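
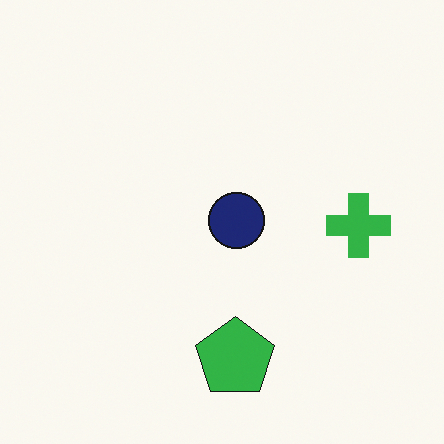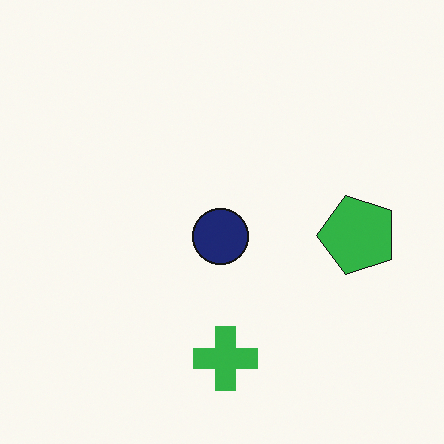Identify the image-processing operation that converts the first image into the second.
The transformation is: transposed (reflected across the top-left ↔ bottom-right diagonal).

Shapes have swapped their row and column positions — what was in the top-right is now in the bottom-left — a diagonal reflection.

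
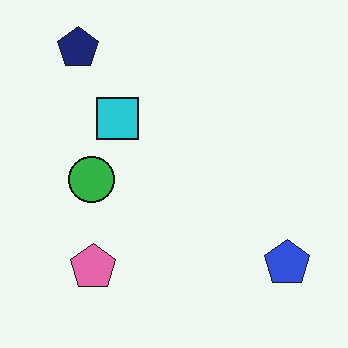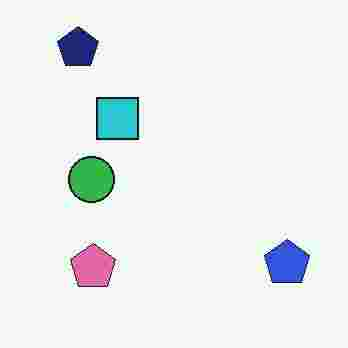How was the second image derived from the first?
This is the original image heavily JPEG-compressed with obvious blocking artifacts.

Blocky 8×8 compression artifacts appear around shape edges and the flat background shows ringing — characteristic JPEG degradation.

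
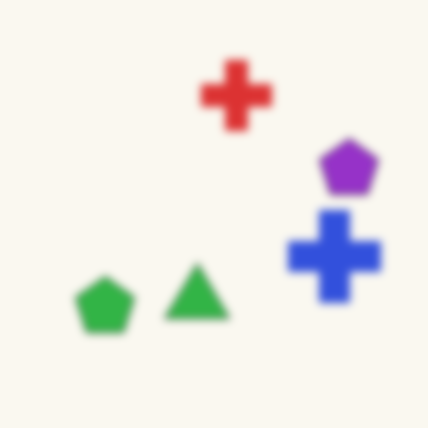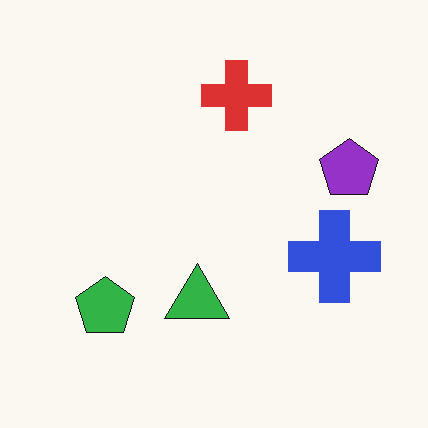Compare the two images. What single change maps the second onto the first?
It was moderately blurred.

Shape edges and outlines are uniformly softened across the whole image.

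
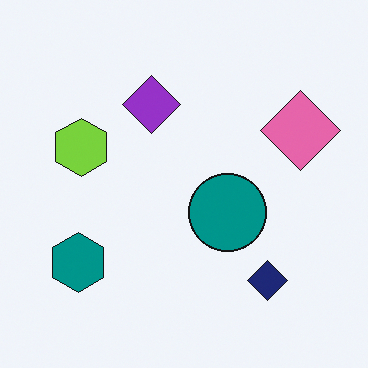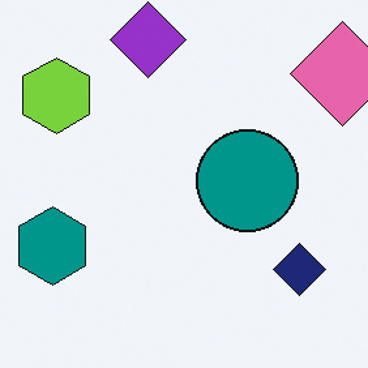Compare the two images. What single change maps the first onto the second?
It was cropped to a modestly smaller region and rescaled.

The visible shapes are larger and the field of view is narrower; shapes near the original edges may be partly or wholly outside the frame — a crop-and-rescale.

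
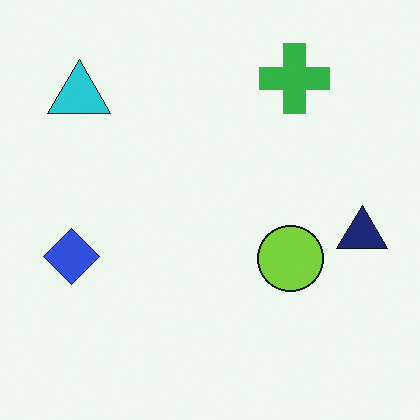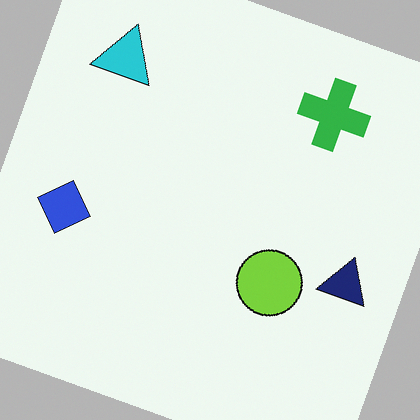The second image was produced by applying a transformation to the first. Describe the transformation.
The transformation is: rotated clockwise by a clearly visible amount.

Every shape is tilted by the same angle and the image corners show triangular fill wedges — a whole-image rotation by a non-right angle.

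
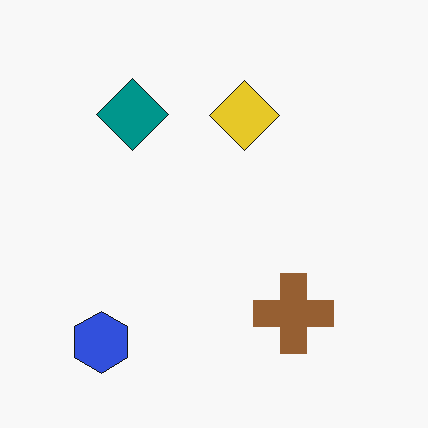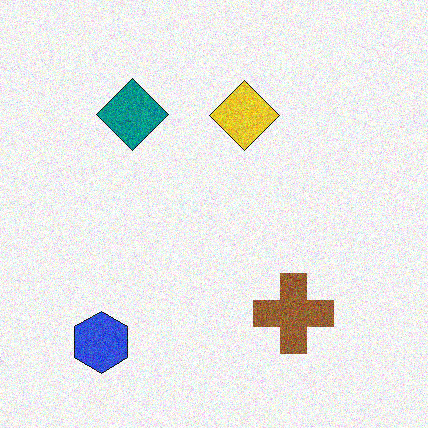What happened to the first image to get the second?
This is the original image degraded with moderate additive noise.

Random speckle covers the whole image, including the flat background.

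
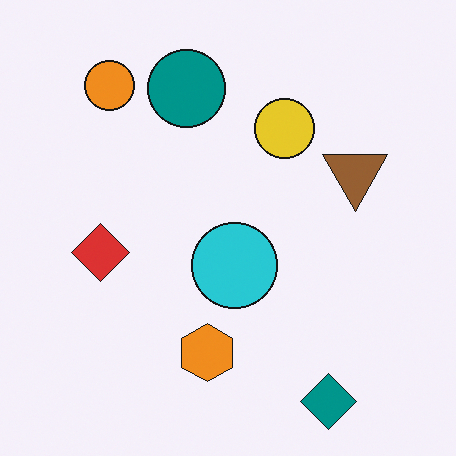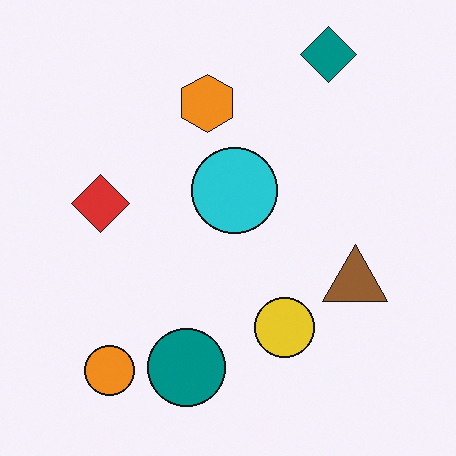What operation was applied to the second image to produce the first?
Flipped vertically (top ↔ bottom).

The teal diamond is in the top-right of the second image and the bottom-right of the first — shapes on opposite sides of the horizontal midline have swapped in a mirror flip.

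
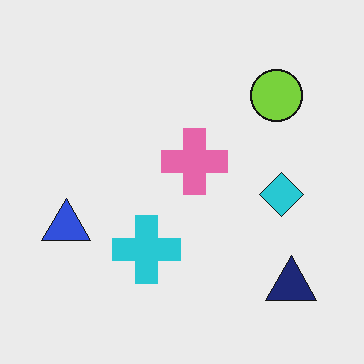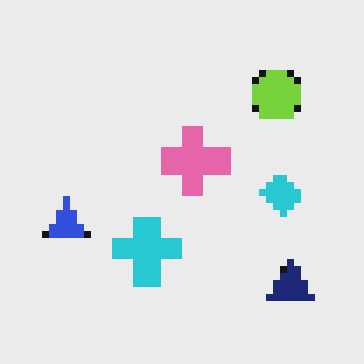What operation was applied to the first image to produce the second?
The second image is the first pixelated into visible square blocks.

Shapes are reduced to large square blocks; fine edges and outlines are lost — a downscale-then-upscale (mosaic) effect.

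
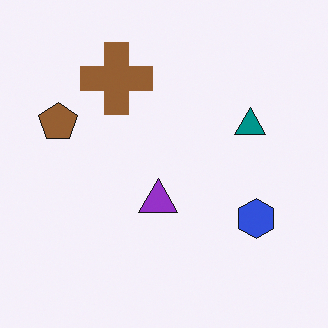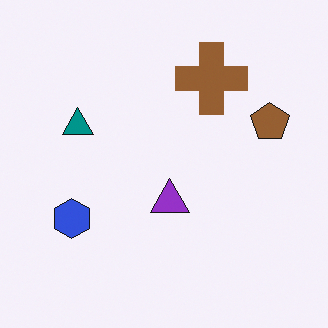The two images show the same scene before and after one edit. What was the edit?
Flipped horizontally (left ↔ right).

The brown pentagon is in the left of the first image and the right of the second — shapes on opposite sides of the vertical midline have swapped in a mirror flip.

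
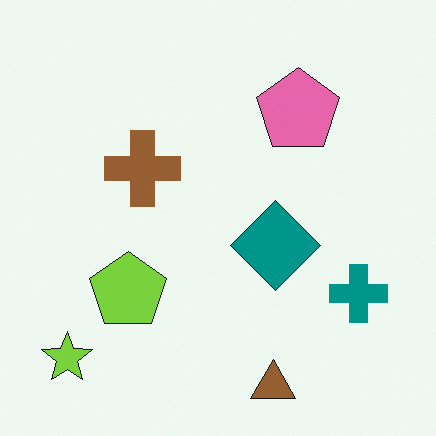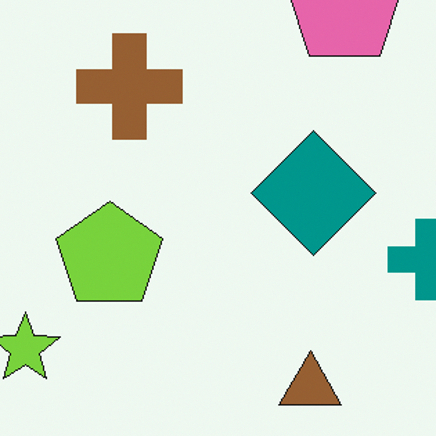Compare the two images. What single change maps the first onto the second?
This is the original image cropped to a modestly smaller region and rescaled.

The visible shapes are larger and the field of view is narrower; shapes near the original edges may be partly or wholly outside the frame — a crop-and-rescale.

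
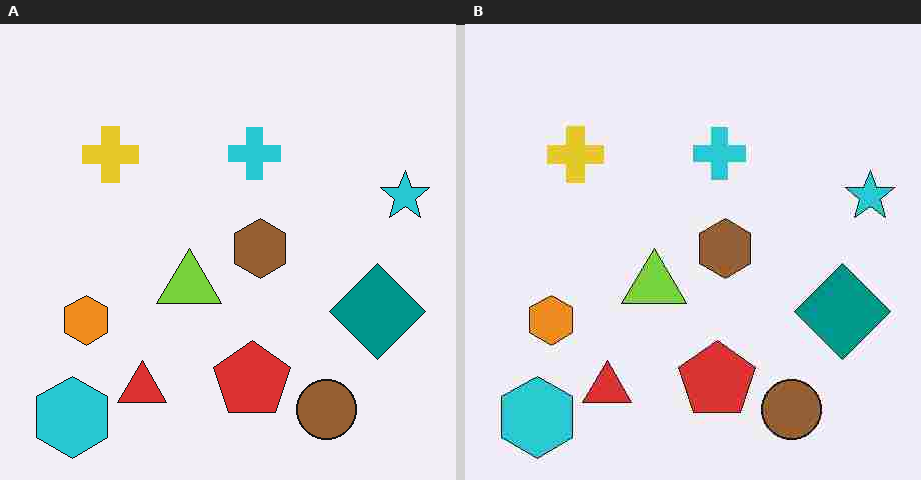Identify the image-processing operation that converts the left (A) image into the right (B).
The right (B) image is the left (A) degraded with heavy JPEG compression.

Blocky 8×8 compression artifacts appear around shape edges and the flat background shows ringing — characteristic JPEG degradation.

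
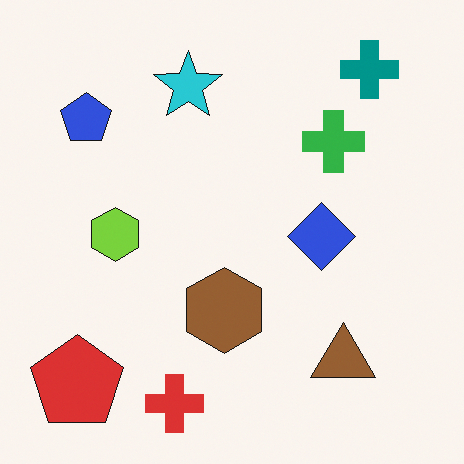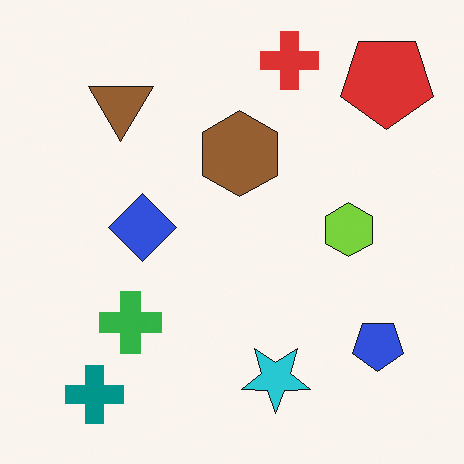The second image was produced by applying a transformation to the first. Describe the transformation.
The transformation is: rotated 180°.

The red pentagon sits in the bottom-left of the first image and the top-right of the second — consistent with a whole-image 180° rotation.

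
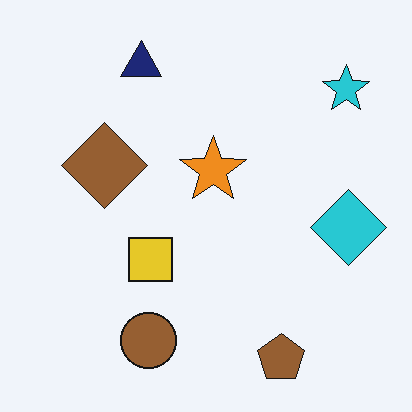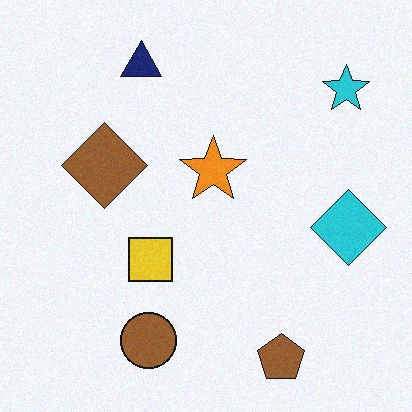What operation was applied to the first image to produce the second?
The second image is the first degraded with light additive noise.

Random speckle covers the whole image, including the flat background.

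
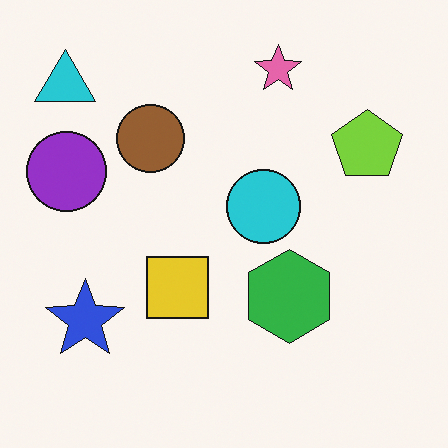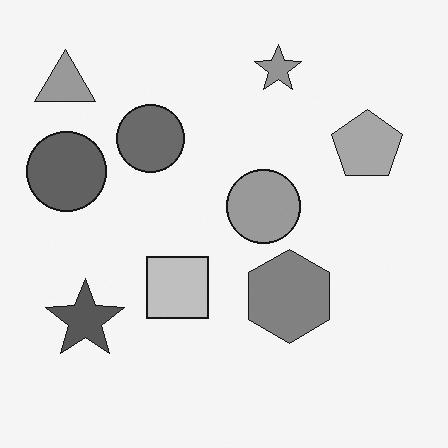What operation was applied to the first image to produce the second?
The image was converted to grayscale.

All color is removed — every shape is now a shade of grey.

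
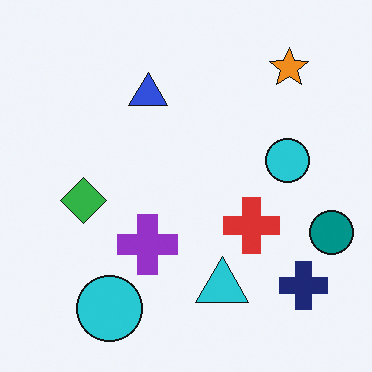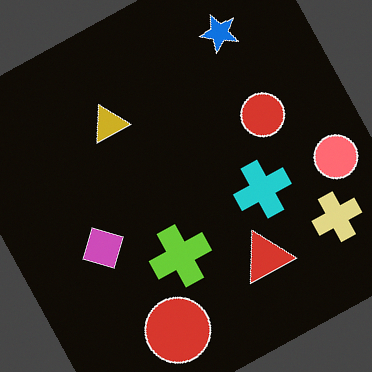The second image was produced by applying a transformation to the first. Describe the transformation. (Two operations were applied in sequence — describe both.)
The second image is the first color-inverted (negative), then rotated counter-clockwise by a moderate amount.

The light background has become dark and every shape's color is its complement — a photographic negative. Every shape is tilted by the same angle and the image corners show triangular fill wedges — a whole-image rotation by a non-right angle.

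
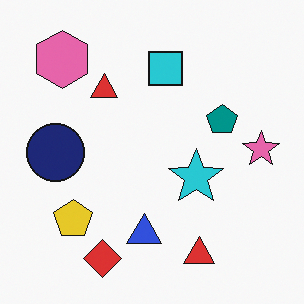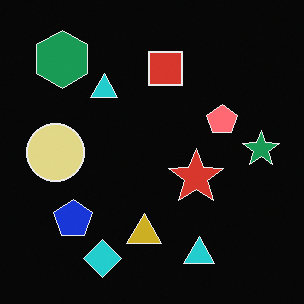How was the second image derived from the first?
It was color-inverted (negative).

The light background has become dark and every shape's color is its complement — a photographic negative.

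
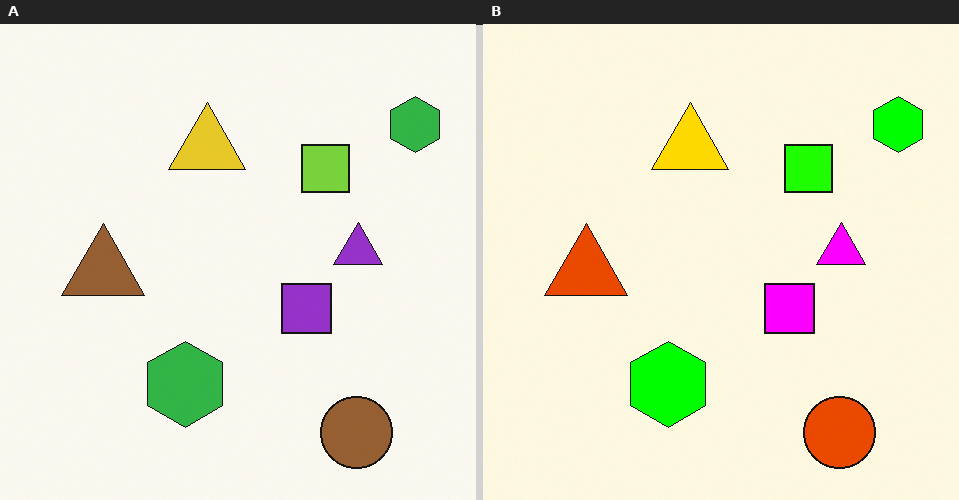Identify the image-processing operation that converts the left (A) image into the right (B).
The image was heavily oversaturated.

All colors are more vivid — a global saturation change.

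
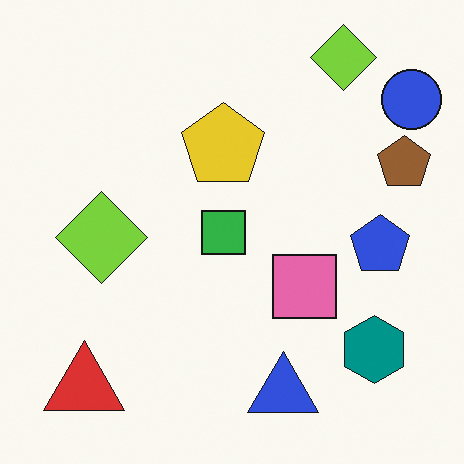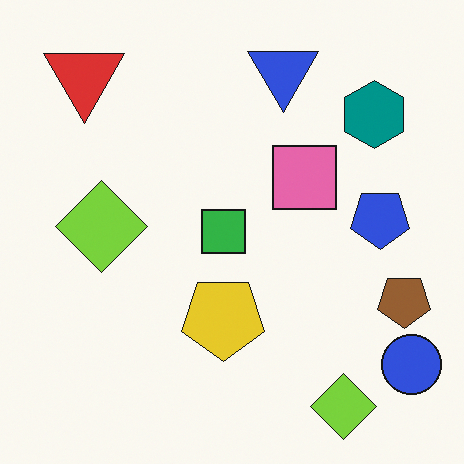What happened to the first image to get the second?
The second image is the first flipped vertically (top ↔ bottom).

The blue triangle is in the bottom of the first image and the top of the second — shapes on opposite sides of the horizontal midline have swapped in a mirror flip.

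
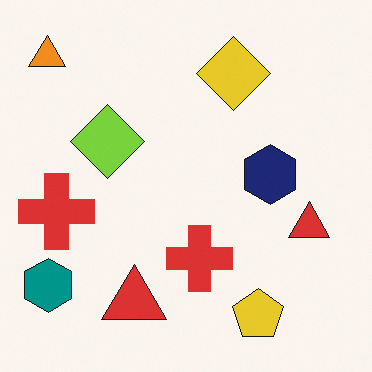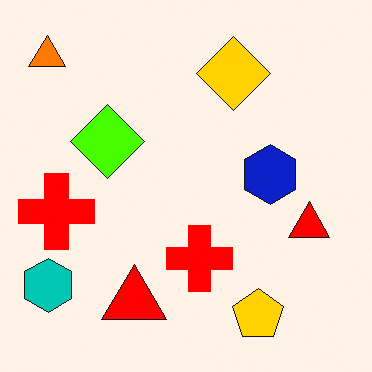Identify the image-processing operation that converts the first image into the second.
Heavily oversaturated.

All colors are more vivid — a global saturation change.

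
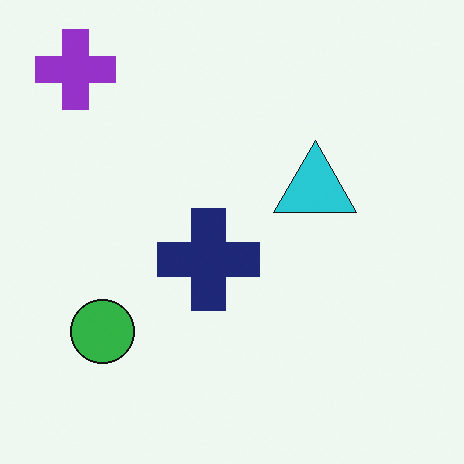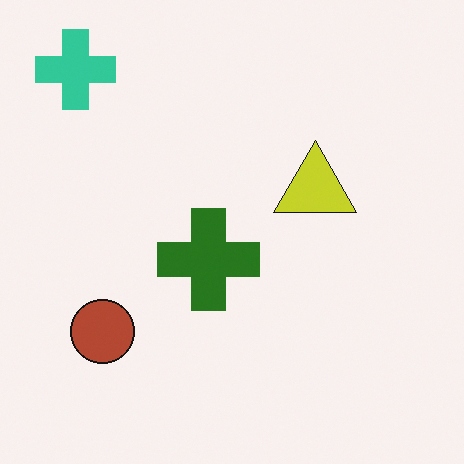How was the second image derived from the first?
The second image is the first hue-shifted by a large amount.

Every shape's color has rotated by the same amount around the hue wheel — a uniform hue shift.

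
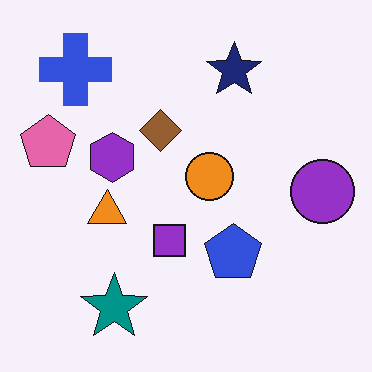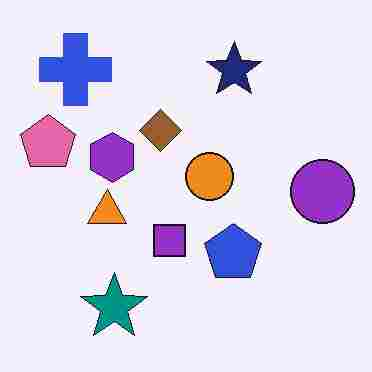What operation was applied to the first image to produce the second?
Heavily JPEG-compressed with obvious blocking artifacts.

Blocky 8×8 compression artifacts appear around shape edges and the flat background shows ringing — characteristic JPEG degradation.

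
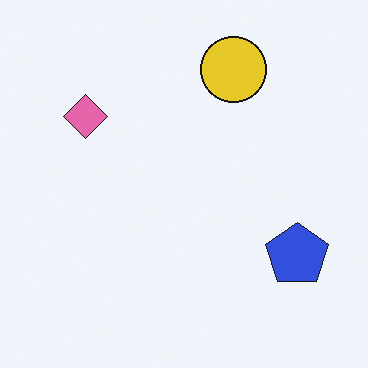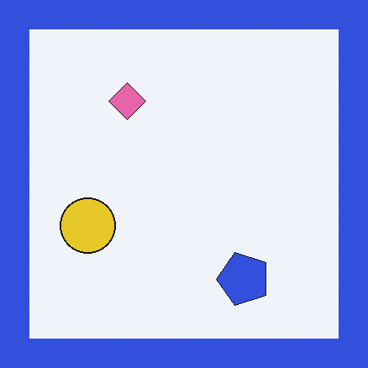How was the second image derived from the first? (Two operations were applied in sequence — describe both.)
The transformation is: transposed (reflected across the top-left ↔ bottom-right diagonal), then framed with a blue border.

Shapes have swapped their row and column positions — what was in the top-right is now in the bottom-left — a diagonal reflection. A solid blue frame runs around the edge of the second image, with the content slightly shrunk inside it.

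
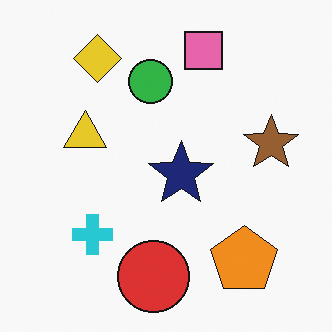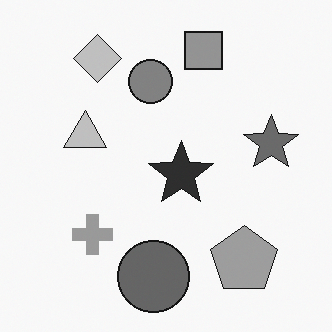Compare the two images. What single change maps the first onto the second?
Converted to grayscale.

All color is removed — every shape is now a shade of grey.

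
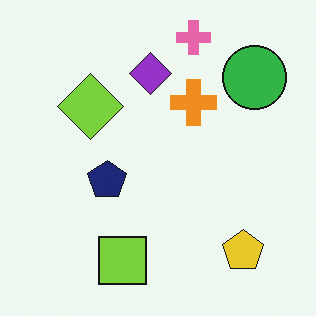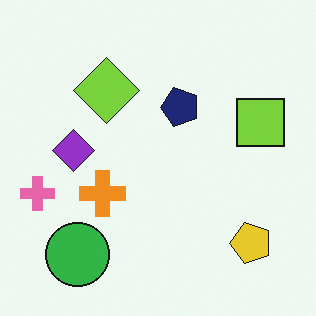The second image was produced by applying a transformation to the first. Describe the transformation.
This is the original image transposed (reflected across the top-left ↔ bottom-right diagonal).

Shapes have swapped their row and column positions — what was in the top-right is now in the bottom-left — a diagonal reflection.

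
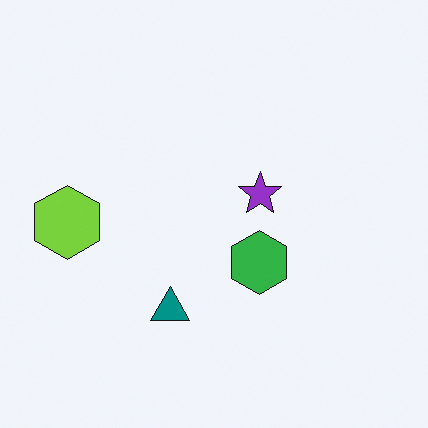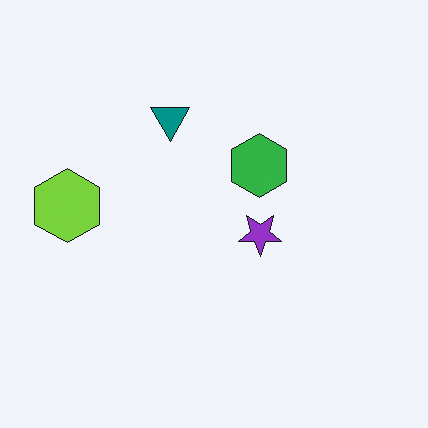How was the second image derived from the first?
The transformation is: flipped vertically (top ↔ bottom).

The teal triangle is in the bottom of the first image and the top of the second — shapes on opposite sides of the horizontal midline have swapped in a mirror flip.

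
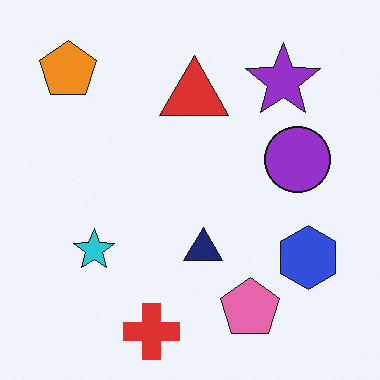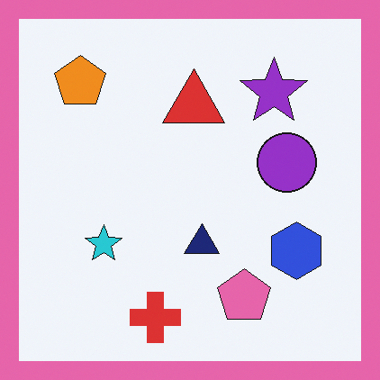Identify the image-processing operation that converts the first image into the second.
This is the original image framed with a pink border.

A solid pink frame runs around the edge of the second image, with the content slightly shrunk inside it.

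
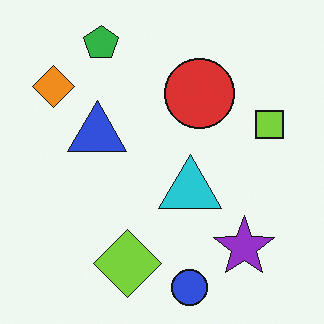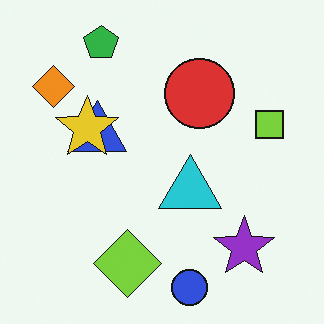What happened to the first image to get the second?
It was overlaid with an additional yellow star.

A yellow star appears in the second image that is absent from the first.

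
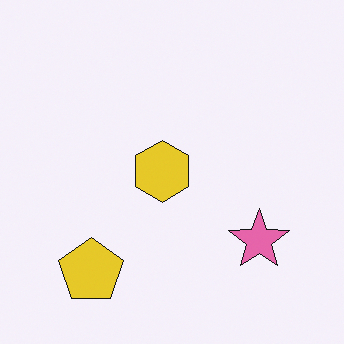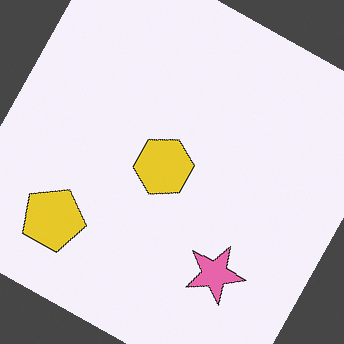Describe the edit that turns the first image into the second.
The second image is the first rotated clockwise by a clearly visible amount.

Every shape is tilted by the same angle and the image corners show triangular fill wedges — a whole-image rotation by a non-right angle.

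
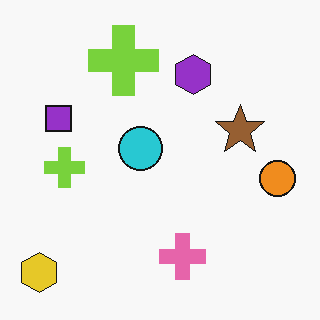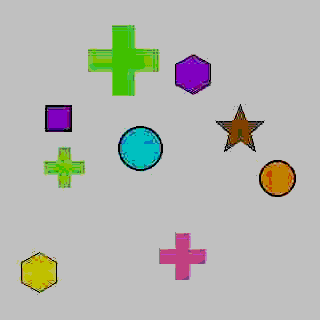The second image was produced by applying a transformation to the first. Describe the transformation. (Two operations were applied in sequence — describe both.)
The second image is the first heavily JPEG-compressed with obvious blocking artifacts, then aggressively posterized.

Blocky 8×8 compression artifacts appear around shape edges and the flat background shows ringing — characteristic JPEG degradation. Each flat color has snapped to a coarser quantized level — most visibly, the near-white background has dropped to a flat grey.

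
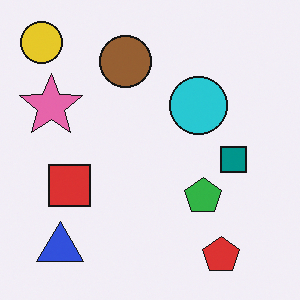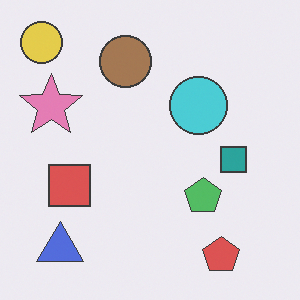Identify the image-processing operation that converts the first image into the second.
This is the original image given slightly reduced contrast.

Tones are pushed toward mid-grey across the whole image — a global contrast change.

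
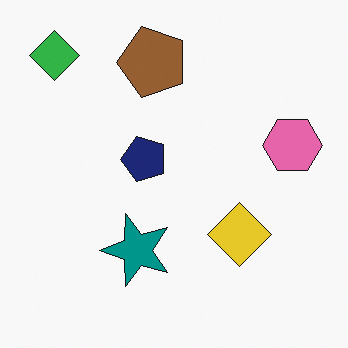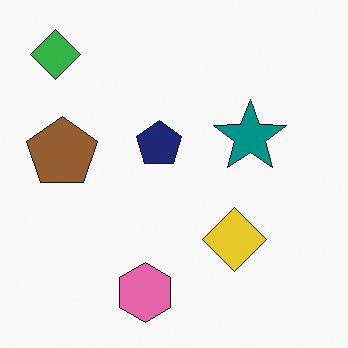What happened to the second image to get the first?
The first image is the second transposed (reflected across the top-left ↔ bottom-right diagonal).

Shapes have swapped their row and column positions — what was in the top-right is now in the bottom-left — a diagonal reflection.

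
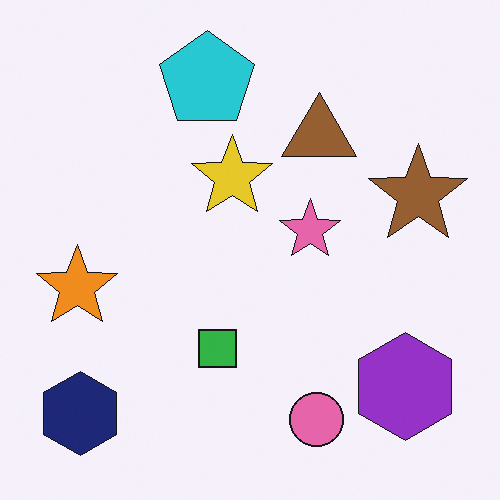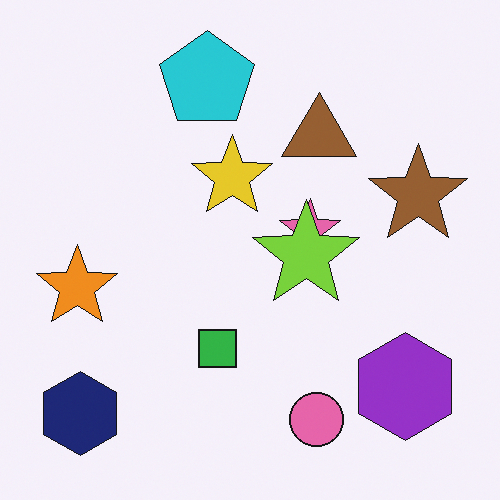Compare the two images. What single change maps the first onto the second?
This is the original image overlaid with an additional lime star.

A lime star appears in the second image that is absent from the first.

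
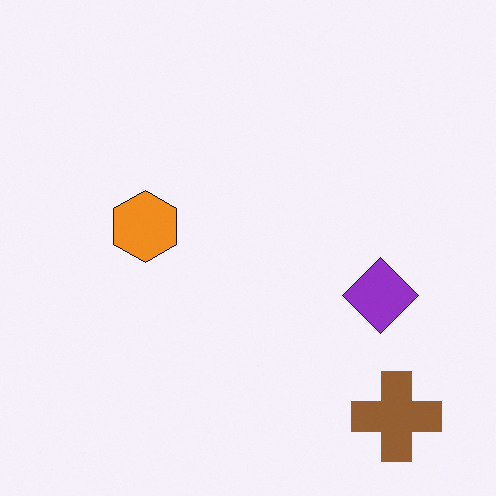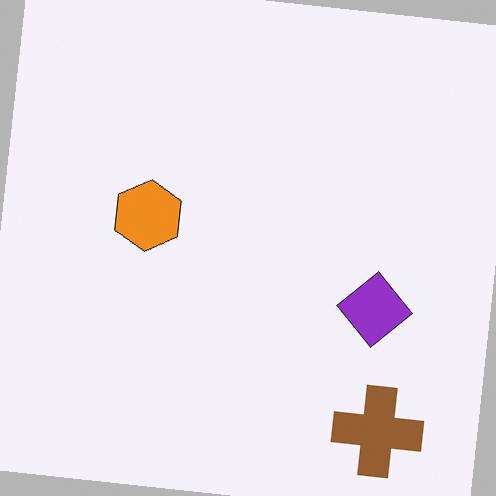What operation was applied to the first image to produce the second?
Rotated clockwise by a slight angle.

Every shape is tilted by the same angle and the image corners show triangular fill wedges — a whole-image rotation by a non-right angle.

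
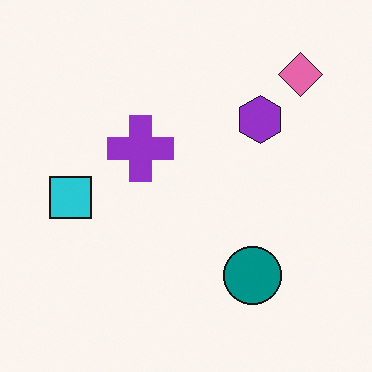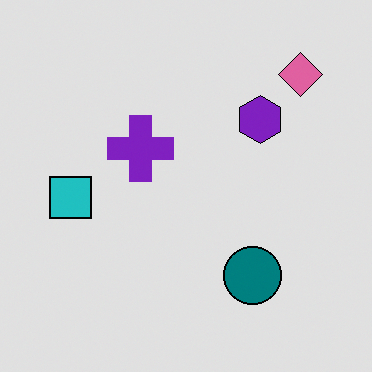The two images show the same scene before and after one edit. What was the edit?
Moderately posterized.

Each flat color has snapped to a coarser quantized level — most visibly, the near-white background has dropped to a flat grey.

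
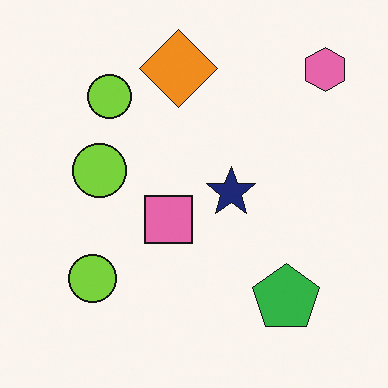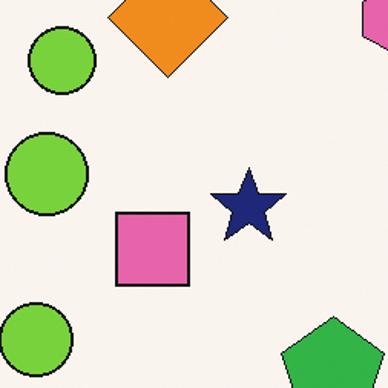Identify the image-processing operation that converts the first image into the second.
The transformation is: cropped to a modestly smaller region and rescaled.

The visible shapes are larger and the field of view is narrower; shapes near the original edges may be partly or wholly outside the frame — a crop-and-rescale.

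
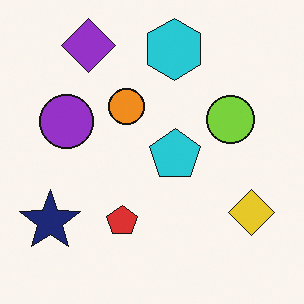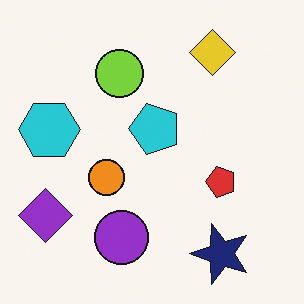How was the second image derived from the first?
The second image is the first rotated 90° counter-clockwise.

The purple diamond sits in the top-left of the first image and the bottom-left of the second — consistent with a whole-image 90° counter-clockwise rotation.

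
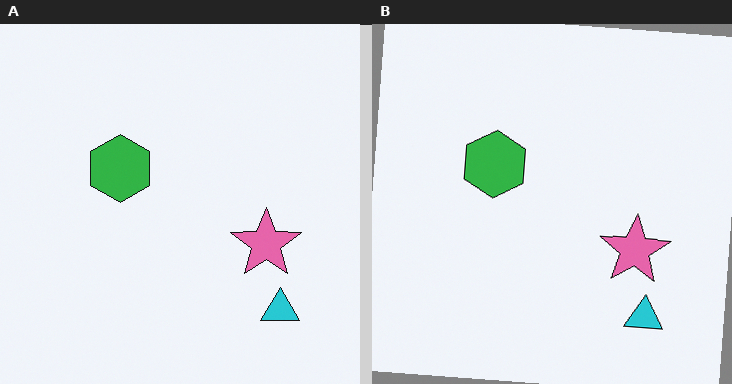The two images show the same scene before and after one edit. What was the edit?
The right (B) image is the left (A) rotated clockwise by a few degrees.

Every shape is tilted by the same angle and the image corners show triangular fill wedges — a whole-image rotation by a non-right angle.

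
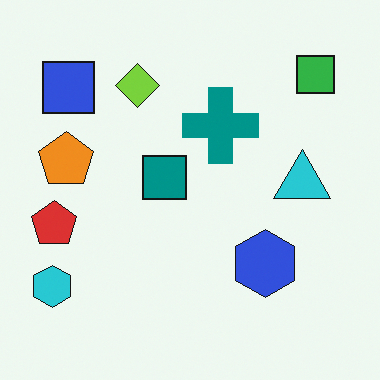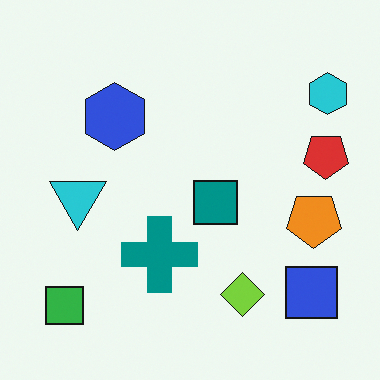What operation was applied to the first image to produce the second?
Rotated 180°.

The green square sits in the top-right of the first image and the bottom-left of the second — consistent with a whole-image 180° rotation.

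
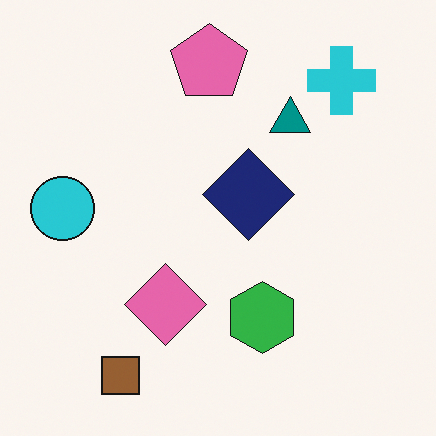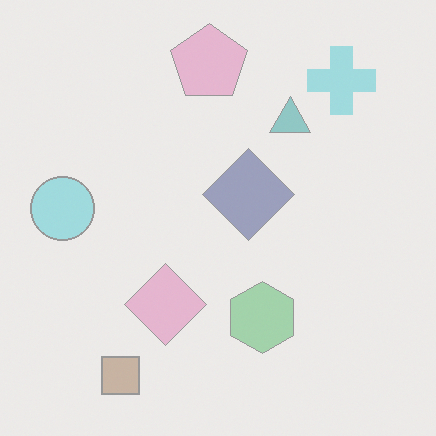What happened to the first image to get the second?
The image was given much lower contrast.

Tones are pushed toward mid-grey across the whole image — a global contrast change.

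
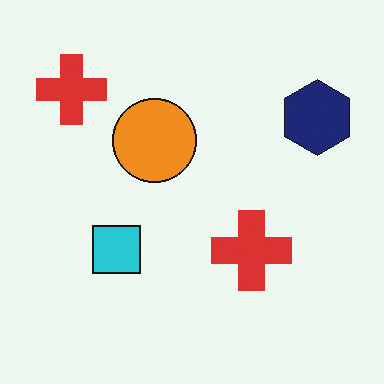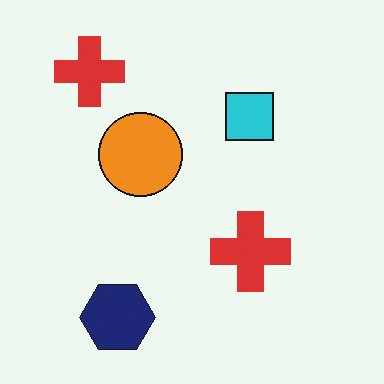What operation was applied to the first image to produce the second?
The image was transposed (reflected across the top-left ↔ bottom-right diagonal).

Shapes have swapped their row and column positions — what was in the top-right is now in the bottom-left — a diagonal reflection.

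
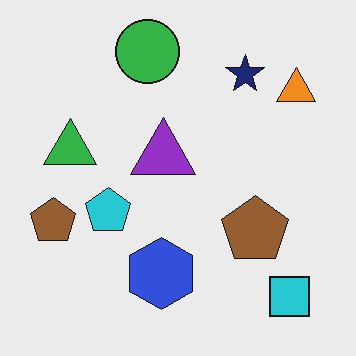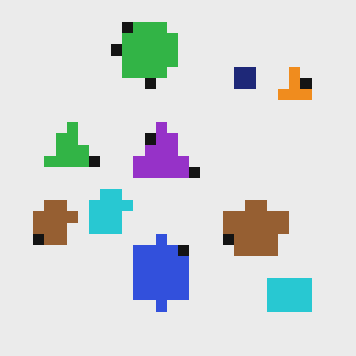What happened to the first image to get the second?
Heavily pixelated into large blocks.

Shapes are reduced to large square blocks; fine edges and outlines are lost — a downscale-then-upscale (mosaic) effect.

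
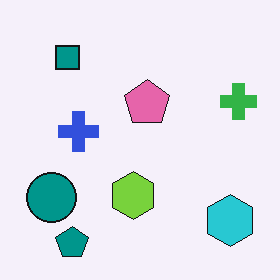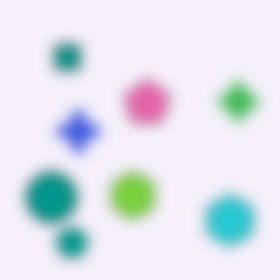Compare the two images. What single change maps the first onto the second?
The transformation is: heavily blurred.

Shape edges and outlines are uniformly softened across the whole image.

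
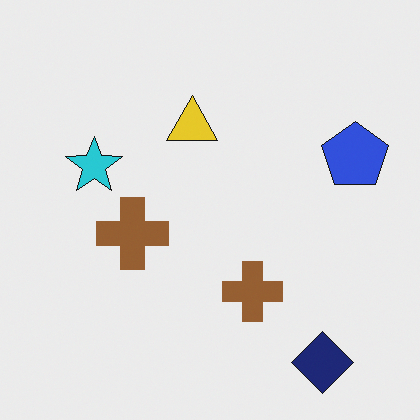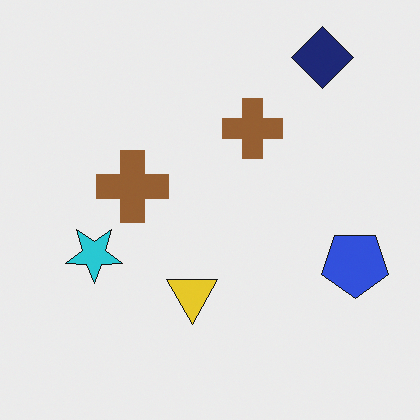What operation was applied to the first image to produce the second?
It was flipped vertically (top ↔ bottom).

The navy diamond is in the bottom-right of the first image and the top-right of the second — shapes on opposite sides of the horizontal midline have swapped in a mirror flip.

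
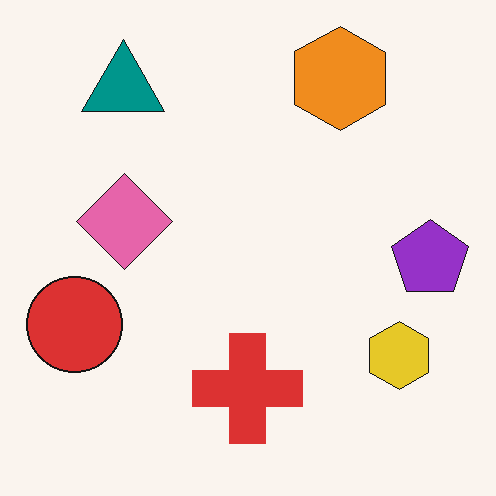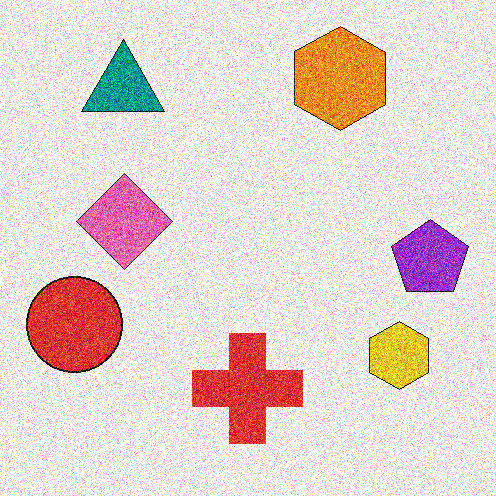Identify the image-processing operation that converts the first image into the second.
The image was degraded with strong gaussian noise.

Random speckle covers the whole image, including the flat background.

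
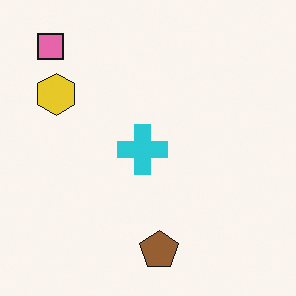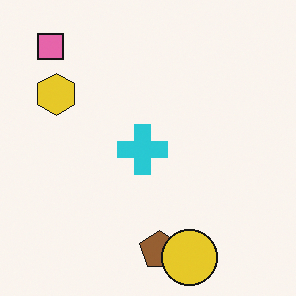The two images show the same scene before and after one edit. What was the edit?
The transformation is: overlaid with an additional yellow circle.

A yellow circle appears in the second image that is absent from the first.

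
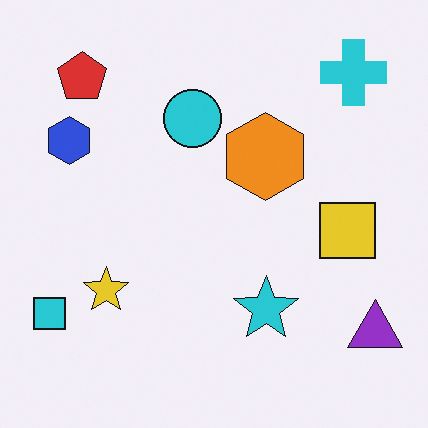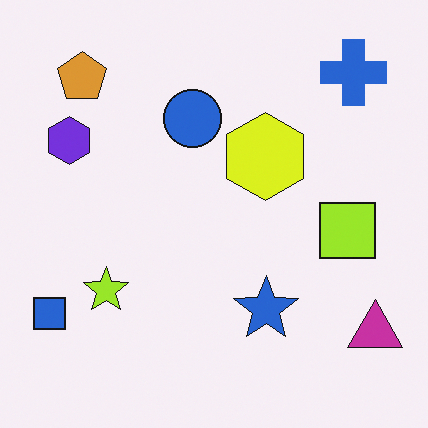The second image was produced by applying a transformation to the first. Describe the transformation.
It was hue-shifted slightly.

Every shape's color has rotated by the same amount around the hue wheel — a uniform hue shift.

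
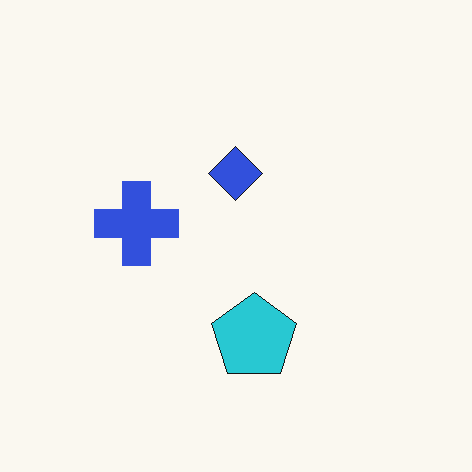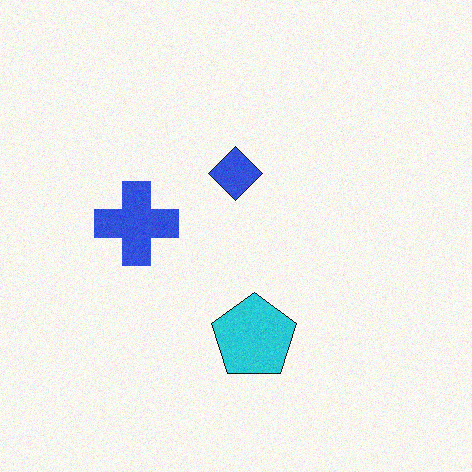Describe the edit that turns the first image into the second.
It was degraded with a light layer of grain.

Random speckle covers the whole image, including the flat background.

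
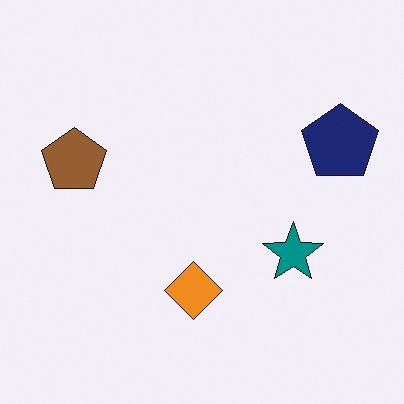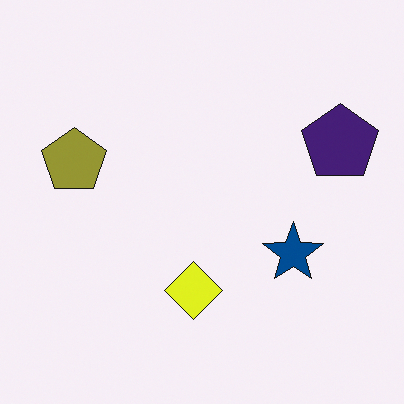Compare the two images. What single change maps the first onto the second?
The image was hue-shifted slightly.

Every shape's color has rotated by the same amount around the hue wheel — a uniform hue shift.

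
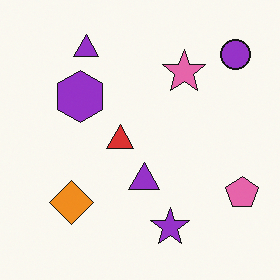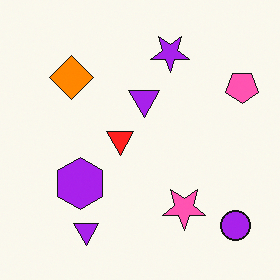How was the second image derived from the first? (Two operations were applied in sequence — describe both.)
This is the original image flipped vertically (top ↔ bottom), then slightly oversaturated.

The purple star is in the bottom of the first image and the top of the second — shapes on opposite sides of the horizontal midline have swapped in a mirror flip. All colors are more vivid — a global saturation change.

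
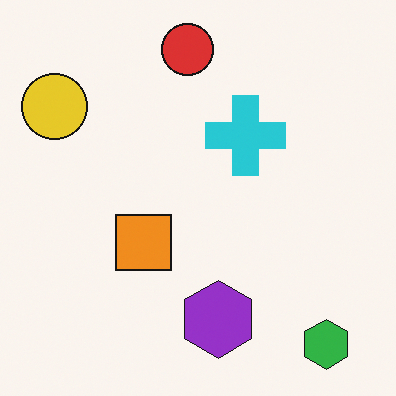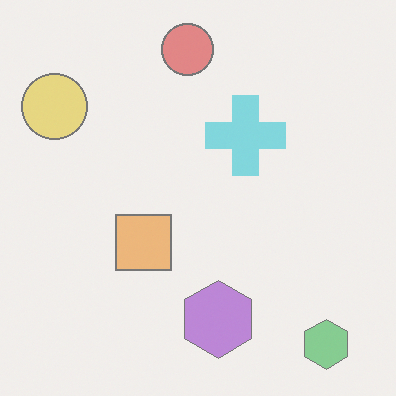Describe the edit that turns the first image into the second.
It was washed out (contrast reduced).

Tones are pushed toward mid-grey across the whole image — a global contrast change.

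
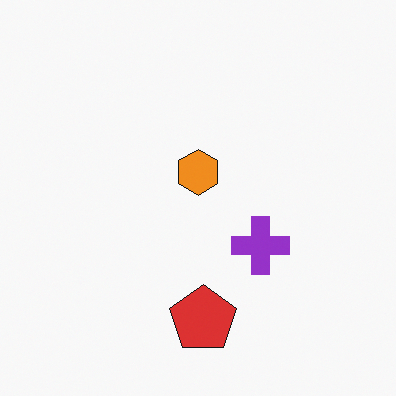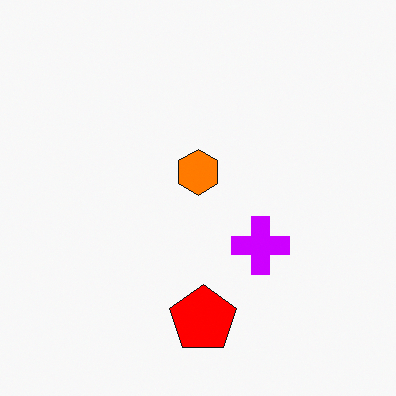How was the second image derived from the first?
This is the original image heavily oversaturated.

All colors are more vivid — a global saturation change.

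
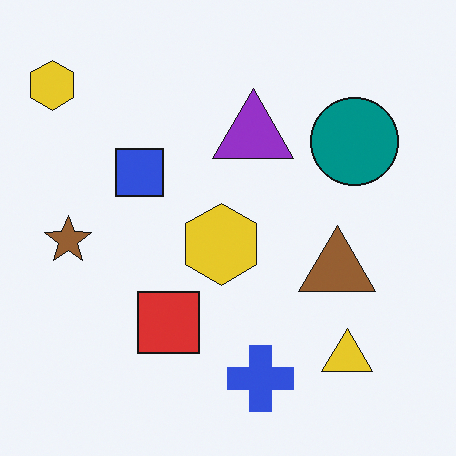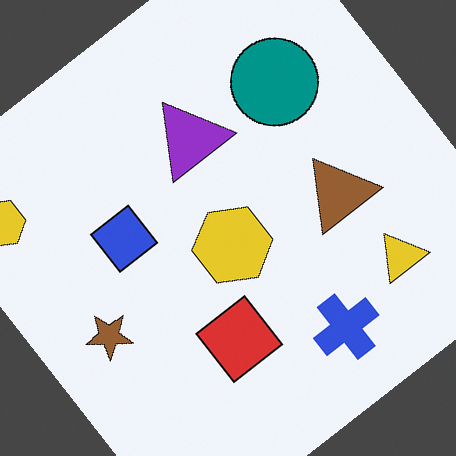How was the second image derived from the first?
It was rotated counter-clockwise by a large amount — several tens of degrees.

Every shape is tilted by the same angle and the image corners show triangular fill wedges — a whole-image rotation by a non-right angle.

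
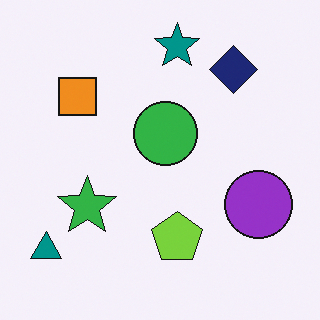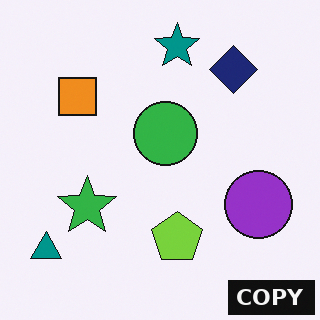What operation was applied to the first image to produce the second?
The image was watermarked with the text "COPY" in the lower-right corner.

A dark label reading "COPY" appears in the lower-right corner.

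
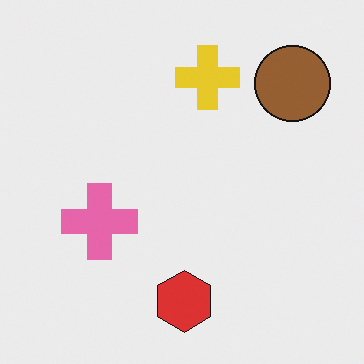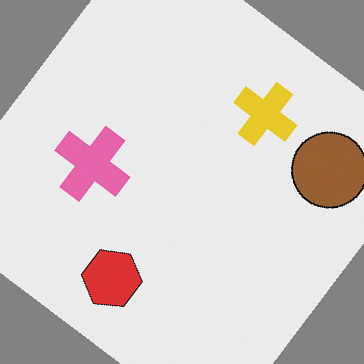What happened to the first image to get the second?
The transformation is: rotated clockwise by a large amount — several tens of degrees.

Every shape is tilted by the same angle and the image corners show triangular fill wedges — a whole-image rotation by a non-right angle.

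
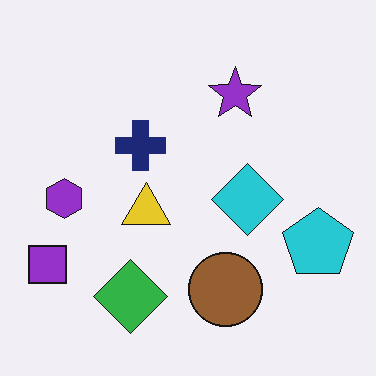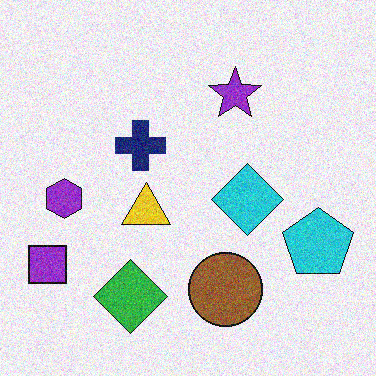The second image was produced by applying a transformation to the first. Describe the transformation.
The image was degraded with moderate additive noise.

Random speckle covers the whole image, including the flat background.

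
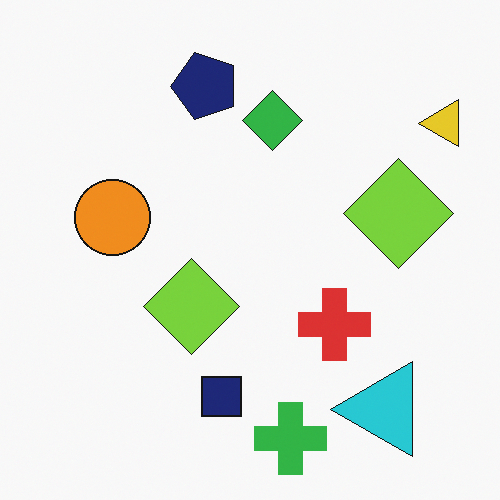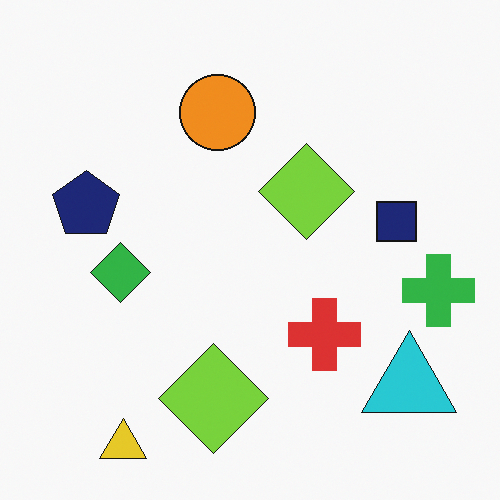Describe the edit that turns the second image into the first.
The image was transposed (reflected across the top-left ↔ bottom-right diagonal).

Shapes have swapped their row and column positions — what was in the top-right is now in the bottom-left — a diagonal reflection.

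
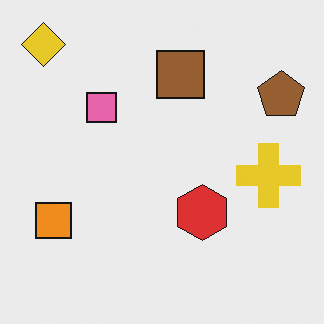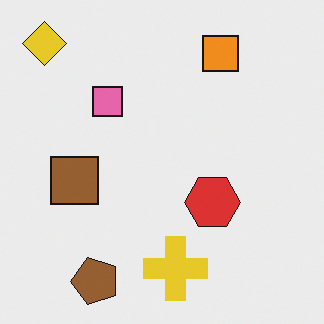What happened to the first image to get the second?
The second image is the first transposed (reflected across the top-left ↔ bottom-right diagonal).

Shapes have swapped their row and column positions — what was in the top-right is now in the bottom-left — a diagonal reflection.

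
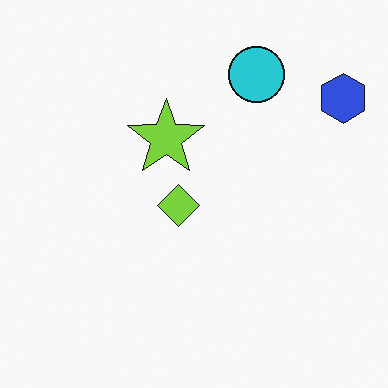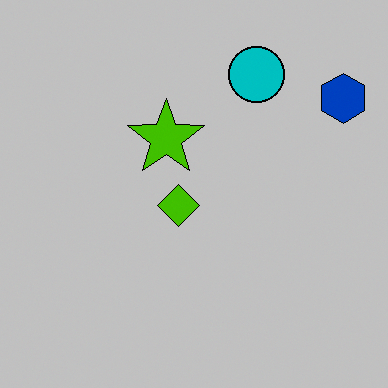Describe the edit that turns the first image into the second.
This is the original image aggressively posterized.

Each flat color has snapped to a coarser quantized level — most visibly, the near-white background has dropped to a flat grey.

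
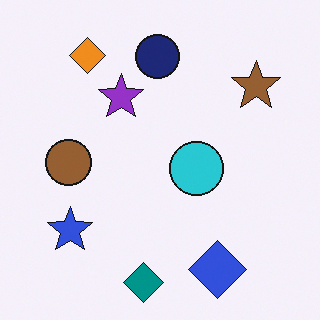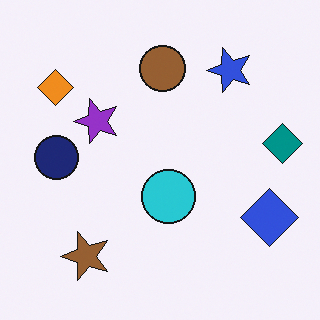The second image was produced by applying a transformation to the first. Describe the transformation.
Transposed (reflected across the top-left ↔ bottom-right diagonal).

Shapes have swapped their row and column positions — what was in the top-right is now in the bottom-left — a diagonal reflection.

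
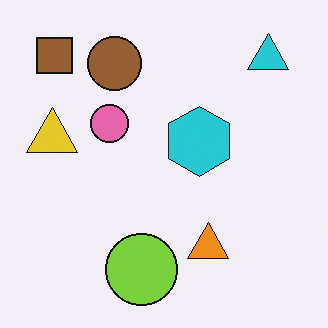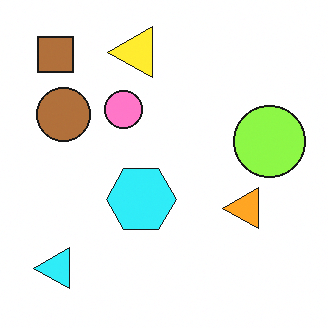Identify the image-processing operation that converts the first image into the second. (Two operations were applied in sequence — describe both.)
This is the original image transposed (reflected across the top-left ↔ bottom-right diagonal), then brightened a little.

Shapes have swapped their row and column positions — what was in the top-right is now in the bottom-left — a diagonal reflection. Every pixel — background and shapes alike — is uniformly brightened.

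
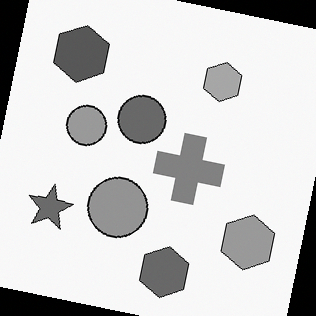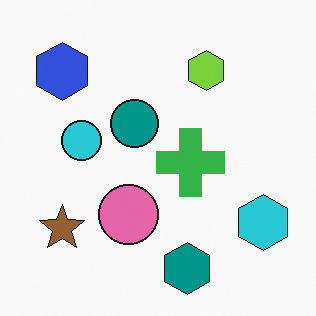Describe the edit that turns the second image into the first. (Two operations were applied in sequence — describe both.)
The first image is the second rotated clockwise by a small amount, then converted to grayscale.

Every shape is tilted by the same angle and the image corners show triangular fill wedges — a whole-image rotation by a non-right angle. All color is removed — every shape is now a shade of grey.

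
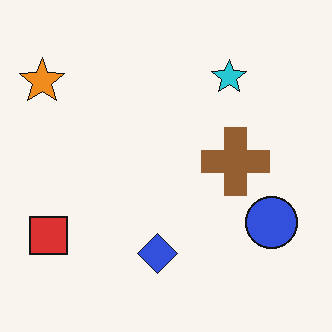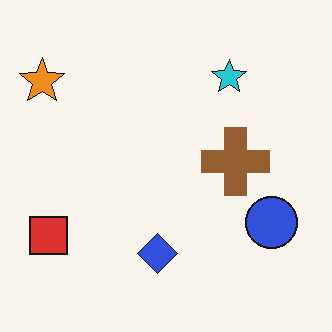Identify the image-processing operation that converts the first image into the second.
The second image is the first JPEG-compressed with visible artifacts.

Blocky 8×8 compression artifacts appear around shape edges and the flat background shows ringing — characteristic JPEG degradation.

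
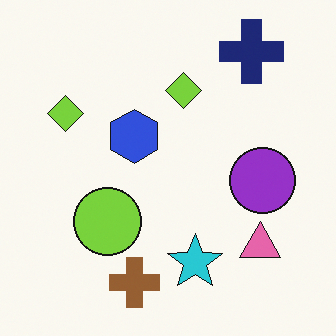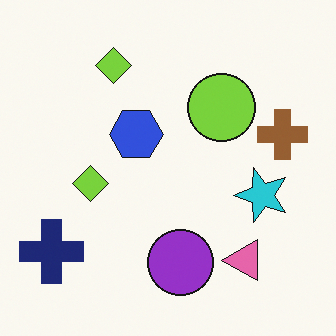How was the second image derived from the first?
Transposed (reflected across the top-left ↔ bottom-right diagonal).

Shapes have swapped their row and column positions — what was in the top-right is now in the bottom-left — a diagonal reflection.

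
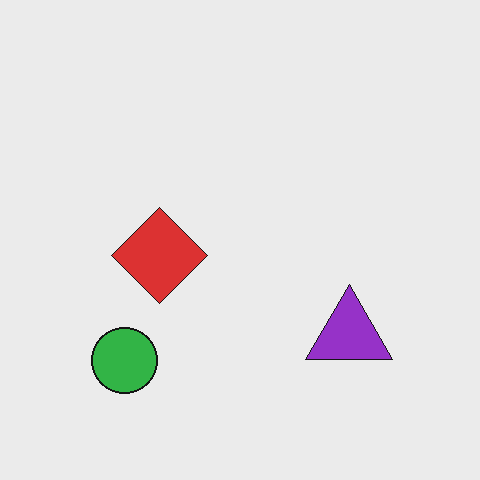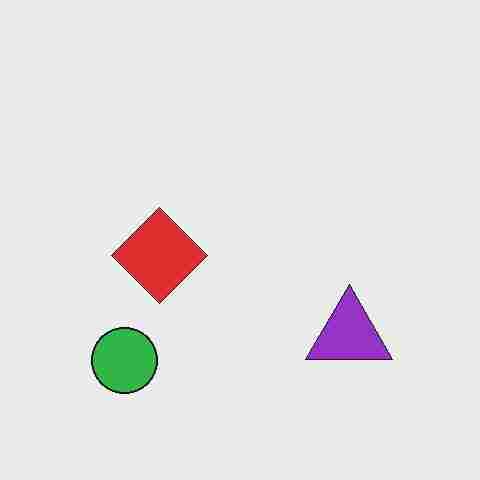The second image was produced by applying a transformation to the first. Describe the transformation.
Degraded with heavy JPEG compression.

Blocky 8×8 compression artifacts appear around shape edges and the flat background shows ringing — characteristic JPEG degradation.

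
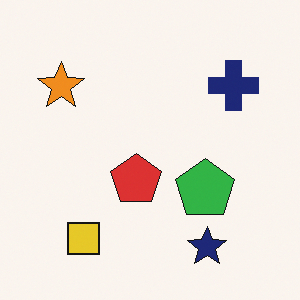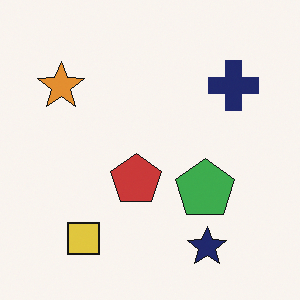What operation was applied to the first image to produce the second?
Slightly desaturated.

All colors are more muted and greyish — a global saturation change.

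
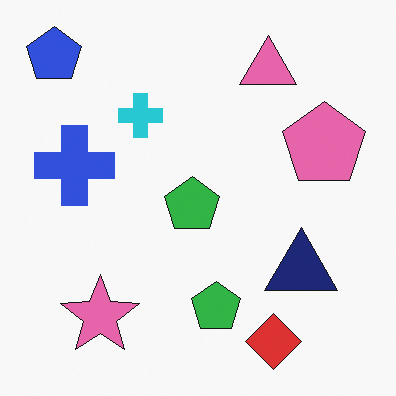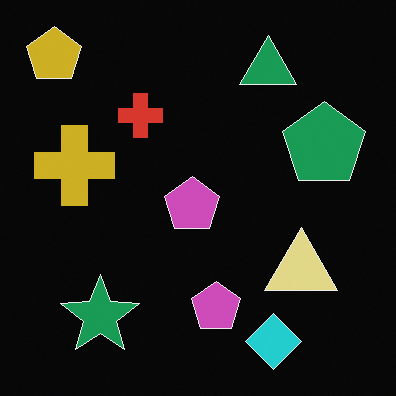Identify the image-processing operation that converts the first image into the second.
This is the original image color-inverted (negative).

The light background has become dark and every shape's color is its complement — a photographic negative.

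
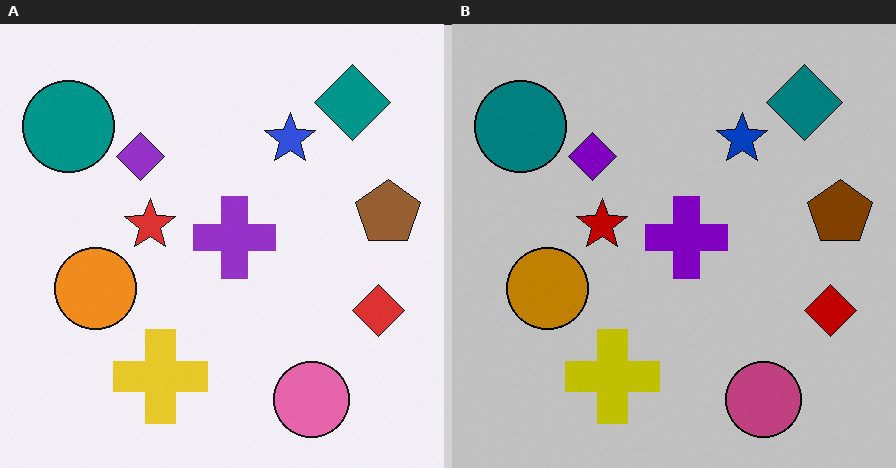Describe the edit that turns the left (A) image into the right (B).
It was heavily posterized to just a handful of flat colors.

Each flat color has snapped to a coarser quantized level — most visibly, the near-white background has dropped to a flat grey.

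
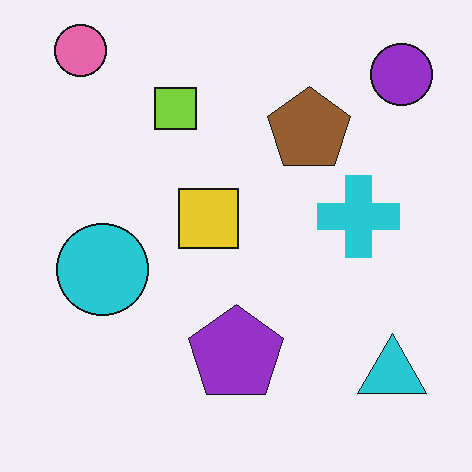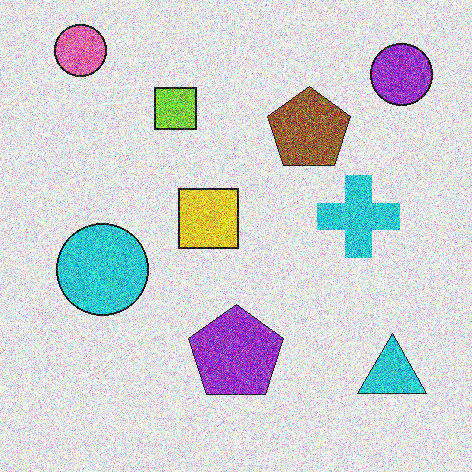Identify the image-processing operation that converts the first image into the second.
The second image is the first degraded with strong gaussian noise.

Random speckle covers the whole image, including the flat background.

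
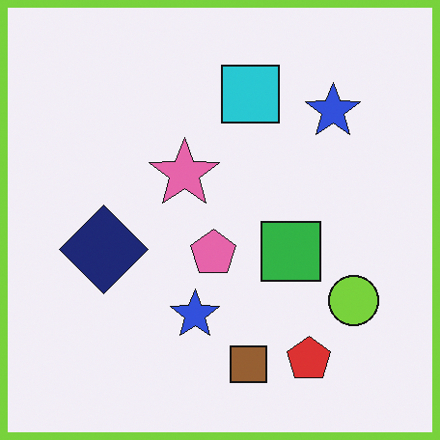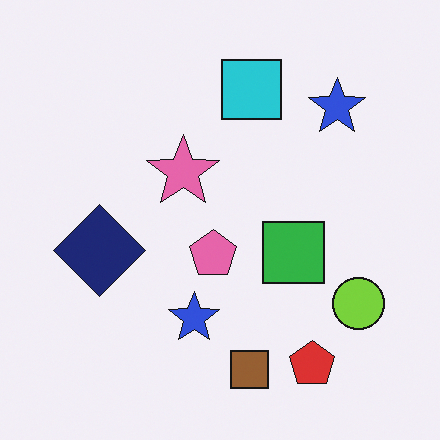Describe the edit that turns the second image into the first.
This is the original image framed with a lime border.

A solid lime frame runs around the edge of the first image, with the content slightly shrunk inside it.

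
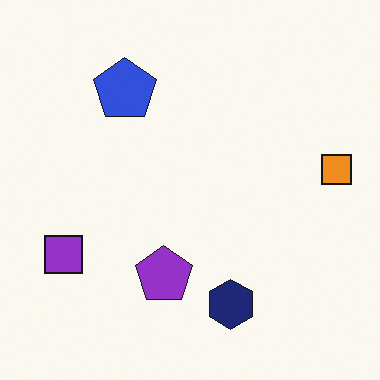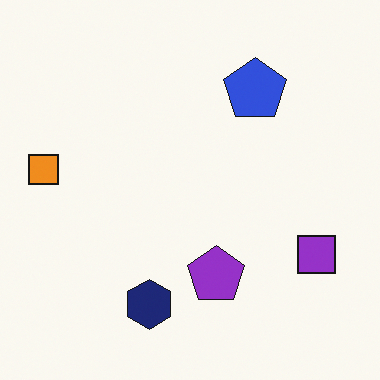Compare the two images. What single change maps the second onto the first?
This is the original image flipped horizontally (left ↔ right).

The orange square is in the left of the second image and the right of the first — shapes on opposite sides of the vertical midline have swapped in a mirror flip.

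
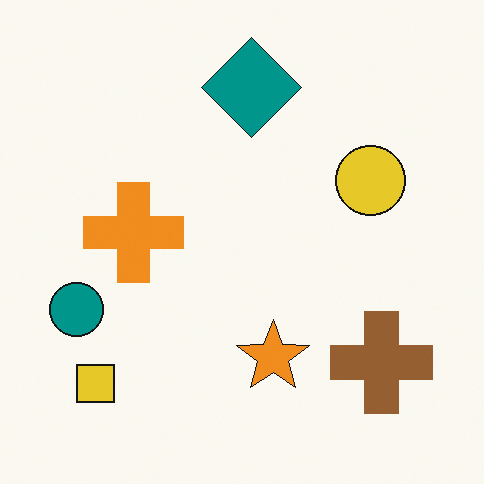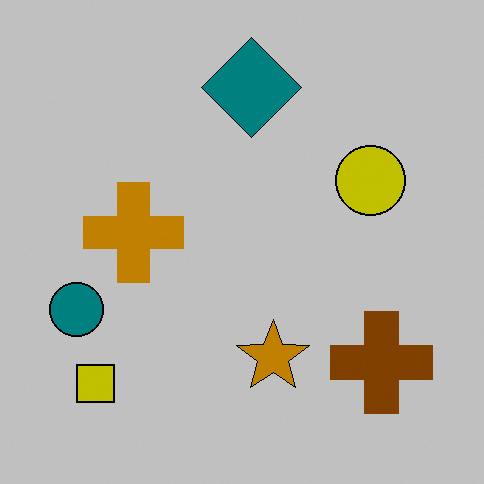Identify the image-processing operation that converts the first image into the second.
The transformation is: heavily posterized to just a handful of flat colors.

Each flat color has snapped to a coarser quantized level — most visibly, the near-white background has dropped to a flat grey.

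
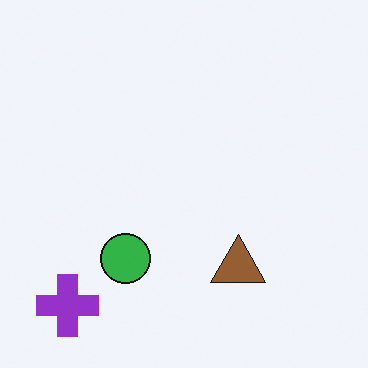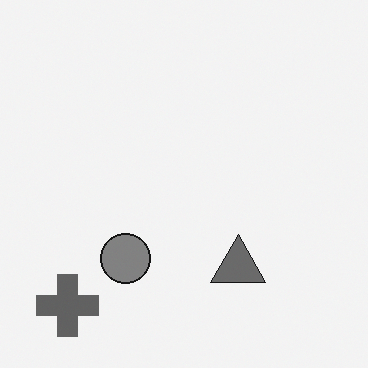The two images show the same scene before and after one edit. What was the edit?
The transformation is: converted to grayscale.

All color is removed — every shape is now a shade of grey.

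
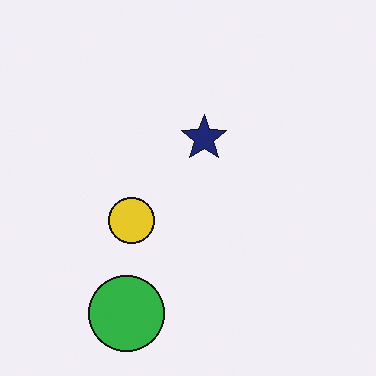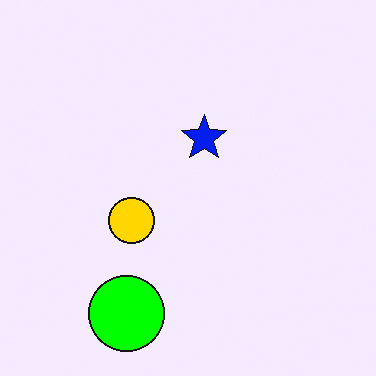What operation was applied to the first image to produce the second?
This is the original image heavily oversaturated.

All colors are more vivid — a global saturation change.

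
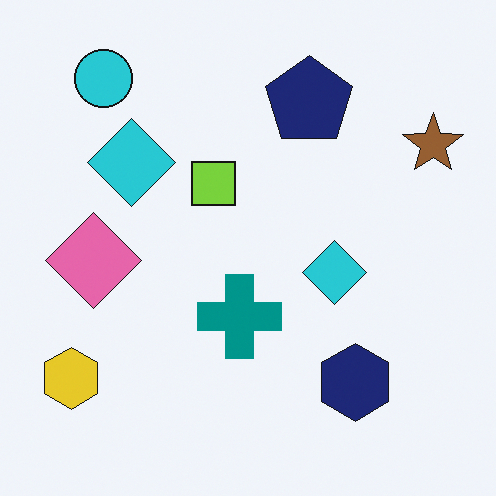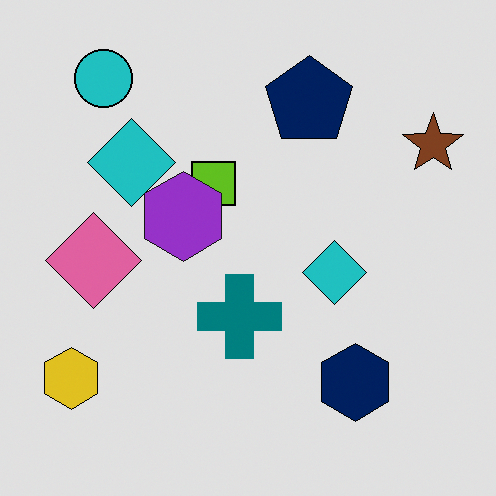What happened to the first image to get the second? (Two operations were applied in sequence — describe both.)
The image was moderately posterized, then overlaid with an additional purple hexagon.

Each flat color has snapped to a coarser quantized level — most visibly, the near-white background has dropped to a flat grey. A purple hexagon appears in the second image that is absent from the first.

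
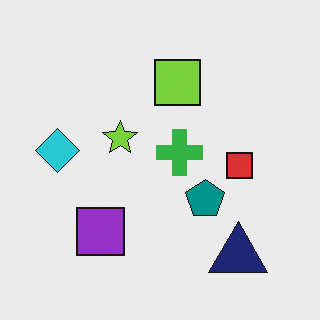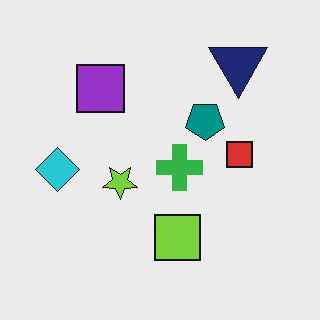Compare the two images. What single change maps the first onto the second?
The image was flipped vertically (top ↔ bottom).

The navy triangle is in the bottom-right of the first image and the top-right of the second — shapes on opposite sides of the horizontal midline have swapped in a mirror flip.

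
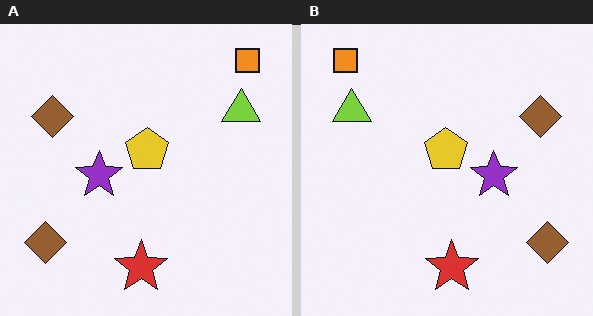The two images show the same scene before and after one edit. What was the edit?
Flipped horizontally (left ↔ right).

The orange square is in the top-right of the left (A) image and the top-left of the right (B) — shapes on opposite sides of the vertical midline have swapped in a mirror flip.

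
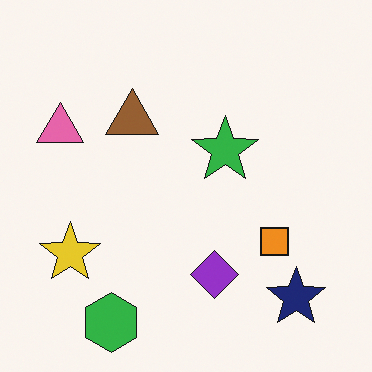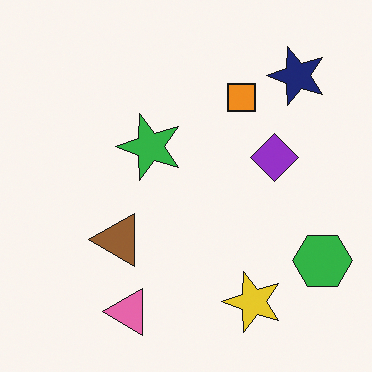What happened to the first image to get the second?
The transformation is: rotated 90° counter-clockwise.

The navy star sits in the bottom-right of the first image and the top-right of the second — consistent with a whole-image 90° counter-clockwise rotation.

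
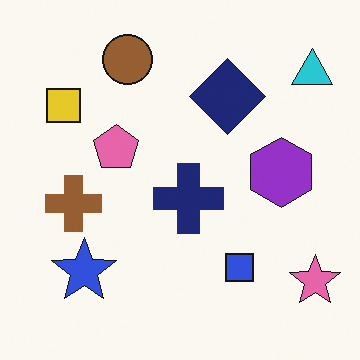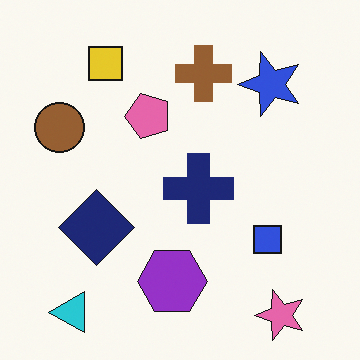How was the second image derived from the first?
The image was transposed (reflected across the top-left ↔ bottom-right diagonal).

Shapes have swapped their row and column positions — what was in the top-right is now in the bottom-left — a diagonal reflection.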